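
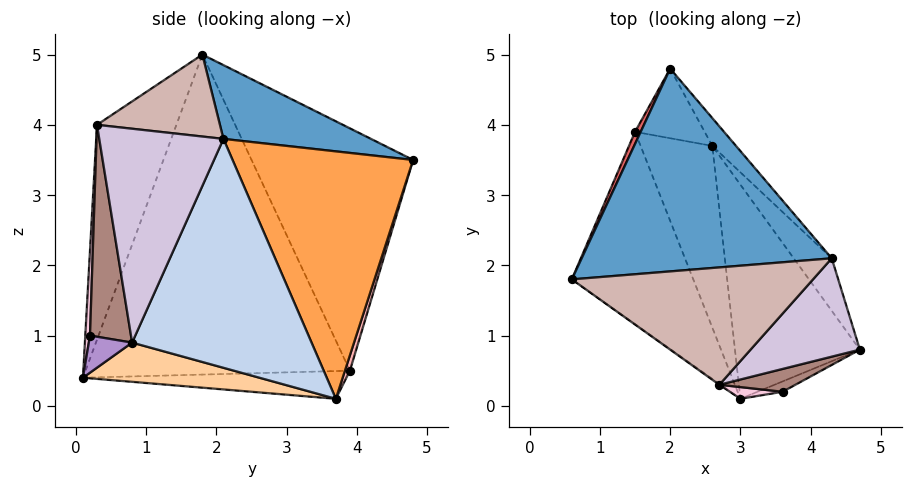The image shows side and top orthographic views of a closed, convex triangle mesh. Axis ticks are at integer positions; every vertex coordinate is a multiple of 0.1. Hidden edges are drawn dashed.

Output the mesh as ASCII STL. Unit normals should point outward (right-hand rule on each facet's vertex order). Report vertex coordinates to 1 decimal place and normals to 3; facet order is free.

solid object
 facet normal 0.267 0.328 0.906
  outer loop
   vertex 4.3 2.1 3.8
   vertex 2.0 4.8 3.5
   vertex 0.6 1.8 5.0
  endloop
 endfacet
 facet normal 0.820 0.556 -0.136
  outer loop
   vertex 4.3 2.1 3.8
   vertex 4.7 0.8 0.9
   vertex 2.6 3.7 0.1
  endloop
 endfacet
 facet normal 0.763 0.642 -0.073
  outer loop
   vertex 4.3 2.1 3.8
   vertex 2.6 3.7 0.1
   vertex 2.0 4.8 3.5
  endloop
 endfacet
 facet normal 0.299 -0.046 -0.953
  outer loop
   vertex 3.0 0.1 0.4
   vertex 2.6 3.7 0.1
   vertex 4.7 0.8 0.9
  endloop
 endfacet
 facet normal -0.880 -0.338 -0.334
  outer loop
   vertex 1.5 3.9 0.5
   vertex 3.0 0.1 0.4
   vertex 0.6 1.8 5.0
  endloop
 endfacet
 facet normal -0.358 -0.117 -0.926
  outer loop
   vertex 1.5 3.9 0.5
   vertex 2.6 3.7 0.1
   vertex 3.0 0.1 0.4
  endloop
 endfacet
 facet normal -0.902 0.431 0.021
  outer loop
   vertex 1.5 3.9 0.5
   vertex 0.6 1.8 5.0
   vertex 2.0 4.8 3.5
  endloop
 endfacet
 facet normal 0.065 0.953 -0.297
  outer loop
   vertex 1.5 3.9 0.5
   vertex 2.0 4.8 3.5
   vertex 2.6 3.7 0.1
  endloop
 endfacet
 facet normal 0.437 -0.850 -0.295
  outer loop
   vertex 3.6 0.2 1.0
   vertex 3.0 0.1 0.4
   vertex 4.7 0.8 0.9
  endloop
 endfacet
 facet normal 0.715 -0.595 0.366
  outer loop
   vertex 2.7 0.3 4.0
   vertex 4.7 0.8 0.9
   vertex 4.3 2.1 3.8
  endloop
 endfacet
 facet normal 0.484 -0.858 0.174
  outer loop
   vertex 2.7 0.3 4.0
   vertex 3.6 0.2 1.0
   vertex 4.7 0.8 0.9
  endloop
 endfacet
 facet normal 0.317 -0.178 0.932
  outer loop
   vertex 2.7 0.3 4.0
   vertex 4.3 2.1 3.8
   vertex 0.6 1.8 5.0
  endloop
 endfacet
 facet normal -0.582 -0.813 -0.003
  outer loop
   vertex 2.7 0.3 4.0
   vertex 0.6 1.8 5.0
   vertex 3.0 0.1 0.4
  endloop
 endfacet
 facet normal 0.102 -0.993 0.064
  outer loop
   vertex 2.7 0.3 4.0
   vertex 3.0 0.1 0.4
   vertex 3.6 0.2 1.0
  endloop
 endfacet
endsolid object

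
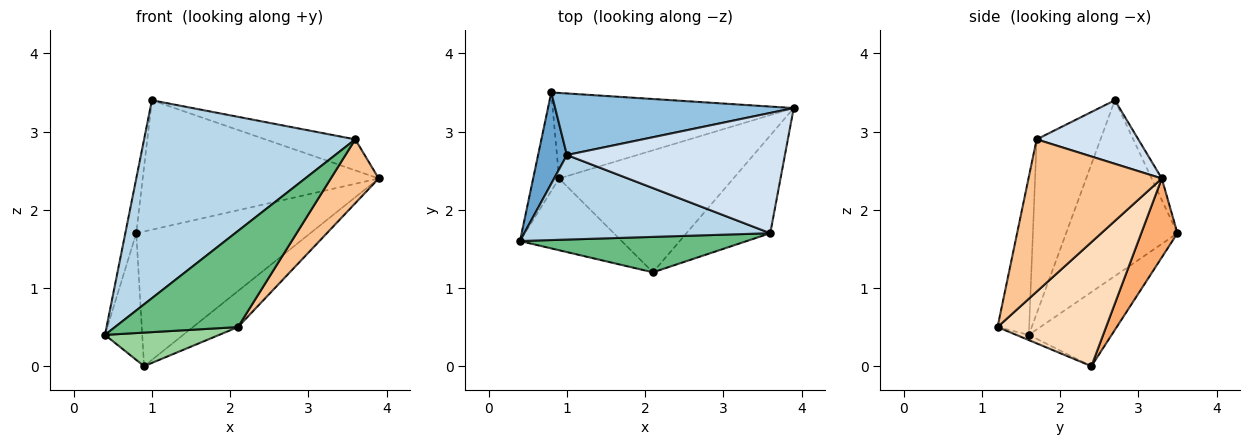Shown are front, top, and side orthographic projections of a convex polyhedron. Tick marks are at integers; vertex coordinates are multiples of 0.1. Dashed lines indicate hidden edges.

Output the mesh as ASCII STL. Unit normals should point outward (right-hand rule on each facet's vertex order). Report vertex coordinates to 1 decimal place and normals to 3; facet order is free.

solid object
 facet normal -0.982 0.097 0.161
  outer loop
   vertex 1.0 2.7 3.4
   vertex 0.8 3.5 1.7
   vertex 0.4 1.6 0.4
  endloop
 endfacet
 facet normal -0.039 0.902 0.429
  outer loop
   vertex 1.0 2.7 3.4
   vertex 3.9 3.3 2.4
   vertex 0.8 3.5 1.7
  endloop
 endfacet
 facet normal -0.268 -0.886 0.378
  outer loop
   vertex 3.6 1.7 2.9
   vertex 1.0 2.7 3.4
   vertex 0.4 1.6 0.4
  endloop
 endfacet
 facet normal 0.272 0.240 0.932
  outer loop
   vertex 3.6 1.7 2.9
   vertex 3.9 3.3 2.4
   vertex 1.0 2.7 3.4
  endloop
 endfacet
 facet normal -0.869 0.391 -0.304
  outer loop
   vertex 0.9 2.4 0.0
   vertex 0.4 1.6 0.4
   vertex 0.8 3.5 1.7
  endloop
 endfacet
 facet normal 0.173 0.832 -0.528
  outer loop
   vertex 0.9 2.4 0.0
   vertex 0.8 3.5 1.7
   vertex 3.9 3.3 2.4
  endloop
 endfacet
 facet normal 0.836 -0.300 -0.460
  outer loop
   vertex 2.1 1.2 0.5
   vertex 3.9 3.3 2.4
   vertex 3.6 1.7 2.9
  endloop
 endfacet
 facet normal 0.564 0.234 -0.792
  outer loop
   vertex 2.1 1.2 0.5
   vertex 0.9 2.4 0.0
   vertex 3.9 3.3 2.4
  endloop
 endfacet
 facet normal -0.234 -0.912 0.337
  outer loop
   vertex 2.1 1.2 0.5
   vertex 3.6 1.7 2.9
   vertex 0.4 1.6 0.4
  endloop
 endfacet
 facet normal -0.046 -0.423 -0.905
  outer loop
   vertex 2.1 1.2 0.5
   vertex 0.4 1.6 0.4
   vertex 0.9 2.4 0.0
  endloop
 endfacet
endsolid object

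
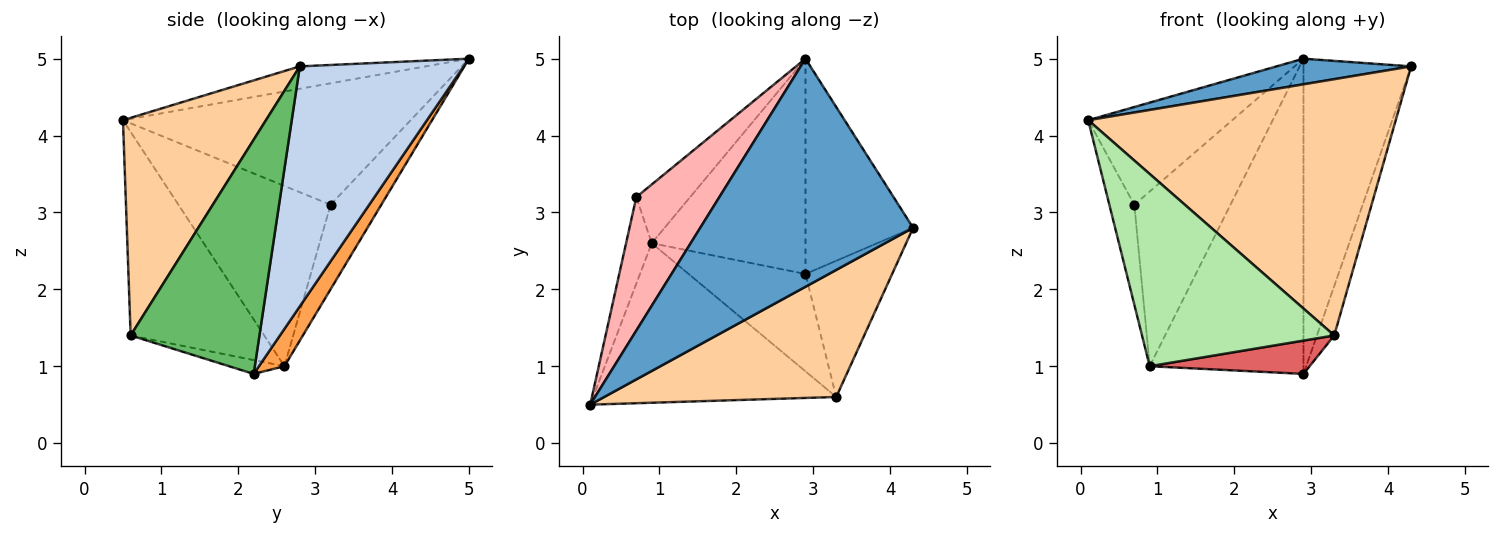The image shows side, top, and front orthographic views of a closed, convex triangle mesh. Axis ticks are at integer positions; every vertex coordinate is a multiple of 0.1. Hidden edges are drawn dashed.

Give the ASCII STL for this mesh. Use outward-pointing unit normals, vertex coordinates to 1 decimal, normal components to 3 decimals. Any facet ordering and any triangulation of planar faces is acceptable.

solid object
 facet normal -0.104 -0.111 0.988
  outer loop
   vertex 2.9 5.0 5.0
   vertex 0.1 0.5 4.2
   vertex 4.3 2.8 4.9
  endloop
 endfacet
 facet normal 0.783 0.514 -0.351
  outer loop
   vertex 2.9 2.2 0.9
   vertex 2.9 5.0 5.0
   vertex 4.3 2.8 4.9
  endloop
 endfacet
 facet normal 0.136 0.818 -0.559
  outer loop
   vertex 0.9 2.6 1.0
   vertex 2.9 5.0 5.0
   vertex 2.9 2.2 0.9
  endloop
 endfacet
 facet normal 0.385 -0.827 0.410
  outer loop
   vertex 3.3 0.6 1.4
   vertex 4.3 2.8 4.9
   vertex 0.1 0.5 4.2
  endloop
 endfacet
 facet normal 0.930 0.125 -0.344
  outer loop
   vertex 3.3 0.6 1.4
   vertex 2.9 2.2 0.9
   vertex 4.3 2.8 4.9
  endloop
 endfacet
 facet normal -0.472 -0.679 -0.563
  outer loop
   vertex 3.3 0.6 1.4
   vertex 0.1 0.5 4.2
   vertex 0.9 2.6 1.0
  endloop
 endfacet
 facet normal -0.111 -0.322 -0.940
  outer loop
   vertex 3.3 0.6 1.4
   vertex 0.9 2.6 1.0
   vertex 2.9 2.2 0.9
  endloop
 endfacet
 facet normal -0.763 0.382 0.522
  outer loop
   vertex 0.7 3.2 3.1
   vertex 0.1 0.5 4.2
   vertex 2.9 5.0 5.0
  endloop
 endfacet
 facet normal -0.977 0.161 -0.139
  outer loop
   vertex 0.7 3.2 3.1
   vertex 0.9 2.6 1.0
   vertex 0.1 0.5 4.2
  endloop
 endfacet
 facet normal -0.448 0.848 -0.285
  outer loop
   vertex 0.7 3.2 3.1
   vertex 2.9 5.0 5.0
   vertex 0.9 2.6 1.0
  endloop
 endfacet
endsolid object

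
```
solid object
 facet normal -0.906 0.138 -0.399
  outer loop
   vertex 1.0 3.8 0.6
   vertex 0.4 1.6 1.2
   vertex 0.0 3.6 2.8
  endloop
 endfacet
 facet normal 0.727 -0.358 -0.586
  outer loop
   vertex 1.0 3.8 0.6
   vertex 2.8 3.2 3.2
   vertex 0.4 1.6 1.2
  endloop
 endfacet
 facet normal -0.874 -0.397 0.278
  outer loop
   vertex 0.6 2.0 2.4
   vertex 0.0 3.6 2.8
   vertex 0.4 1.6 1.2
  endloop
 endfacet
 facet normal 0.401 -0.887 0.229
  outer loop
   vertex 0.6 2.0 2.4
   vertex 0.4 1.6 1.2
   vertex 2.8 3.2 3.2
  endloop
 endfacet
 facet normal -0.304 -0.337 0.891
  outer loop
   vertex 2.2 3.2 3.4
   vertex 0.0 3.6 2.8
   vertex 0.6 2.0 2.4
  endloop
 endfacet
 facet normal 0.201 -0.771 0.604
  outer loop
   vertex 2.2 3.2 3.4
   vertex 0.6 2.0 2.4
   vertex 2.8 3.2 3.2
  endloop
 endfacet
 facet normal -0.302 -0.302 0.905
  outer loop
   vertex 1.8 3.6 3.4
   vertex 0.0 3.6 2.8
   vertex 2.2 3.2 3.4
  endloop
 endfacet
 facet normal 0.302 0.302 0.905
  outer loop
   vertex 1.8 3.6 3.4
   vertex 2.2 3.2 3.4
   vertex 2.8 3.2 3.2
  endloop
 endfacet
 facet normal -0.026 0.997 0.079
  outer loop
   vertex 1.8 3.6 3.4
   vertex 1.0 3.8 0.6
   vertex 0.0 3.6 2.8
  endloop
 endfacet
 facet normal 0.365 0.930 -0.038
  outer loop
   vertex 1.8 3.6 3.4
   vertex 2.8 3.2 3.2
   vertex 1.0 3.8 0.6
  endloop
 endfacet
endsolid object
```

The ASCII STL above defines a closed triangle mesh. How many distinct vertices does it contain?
7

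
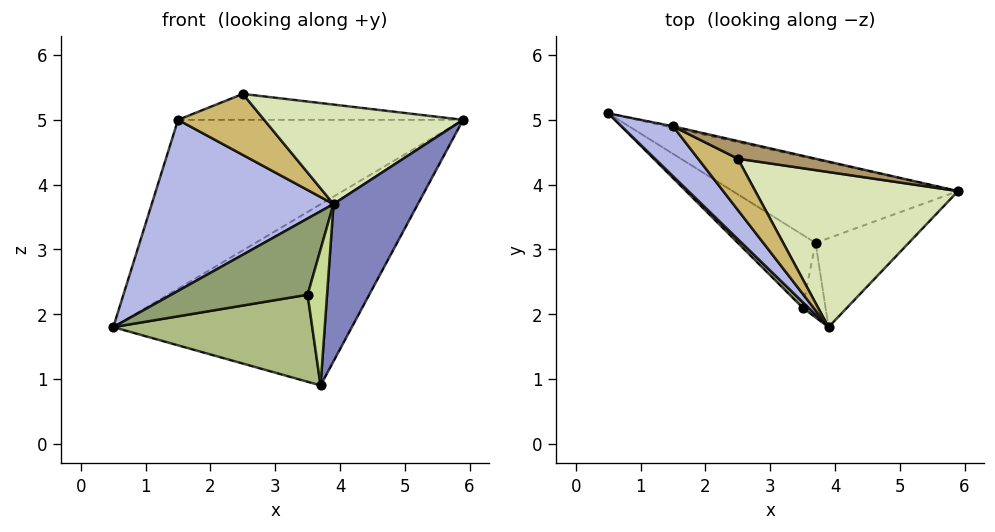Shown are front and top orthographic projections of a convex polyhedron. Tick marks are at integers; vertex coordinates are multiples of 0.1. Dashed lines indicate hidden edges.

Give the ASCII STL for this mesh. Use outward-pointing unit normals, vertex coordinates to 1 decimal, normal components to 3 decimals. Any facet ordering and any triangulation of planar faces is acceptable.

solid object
 facet normal 0.410 0.828 -0.382
  outer loop
   vertex 3.7 3.1 0.9
   vertex 0.5 5.1 1.8
   vertex 5.9 3.9 5.0
  endloop
 endfacet
 facet normal 0.777 -0.548 -0.310
  outer loop
   vertex 3.7 3.1 0.9
   vertex 5.9 3.9 5.0
   vertex 3.9 1.8 3.7
  endloop
 endfacet
 facet normal 0.222 0.975 -0.008
  outer loop
   vertex 1.5 4.9 5.0
   vertex 5.9 3.9 5.0
   vertex 0.5 5.1 1.8
  endloop
 endfacet
 facet normal -0.736 -0.650 0.190
  outer loop
   vertex 1.5 4.9 5.0
   vertex 0.5 5.1 1.8
   vertex 3.9 1.8 3.7
  endloop
 endfacet
 facet normal -0.710 -0.702 0.053
  outer loop
   vertex 3.5 2.1 2.3
   vertex 3.9 1.8 3.7
   vertex 0.5 5.1 1.8
  endloop
 endfacet
 facet normal -0.551 -0.640 -0.536
  outer loop
   vertex 3.5 2.1 2.3
   vertex 0.5 5.1 1.8
   vertex 3.7 3.1 0.9
  endloop
 endfacet
 facet normal 0.715 -0.613 -0.336
  outer loop
   vertex 3.5 2.1 2.3
   vertex 3.7 3.1 0.9
   vertex 3.9 1.8 3.7
  endloop
 endfacet
 facet normal 0.020 -0.540 0.842
  outer loop
   vertex 2.5 4.4 5.4
   vertex 3.9 1.8 3.7
   vertex 5.9 3.9 5.0
  endloop
 endfacet
 facet normal 0.185 0.812 0.554
  outer loop
   vertex 2.5 4.4 5.4
   vertex 5.9 3.9 5.0
   vertex 1.5 4.9 5.0
  endloop
 endfacet
 facet normal -0.539 -0.645 0.542
  outer loop
   vertex 2.5 4.4 5.4
   vertex 1.5 4.9 5.0
   vertex 3.9 1.8 3.7
  endloop
 endfacet
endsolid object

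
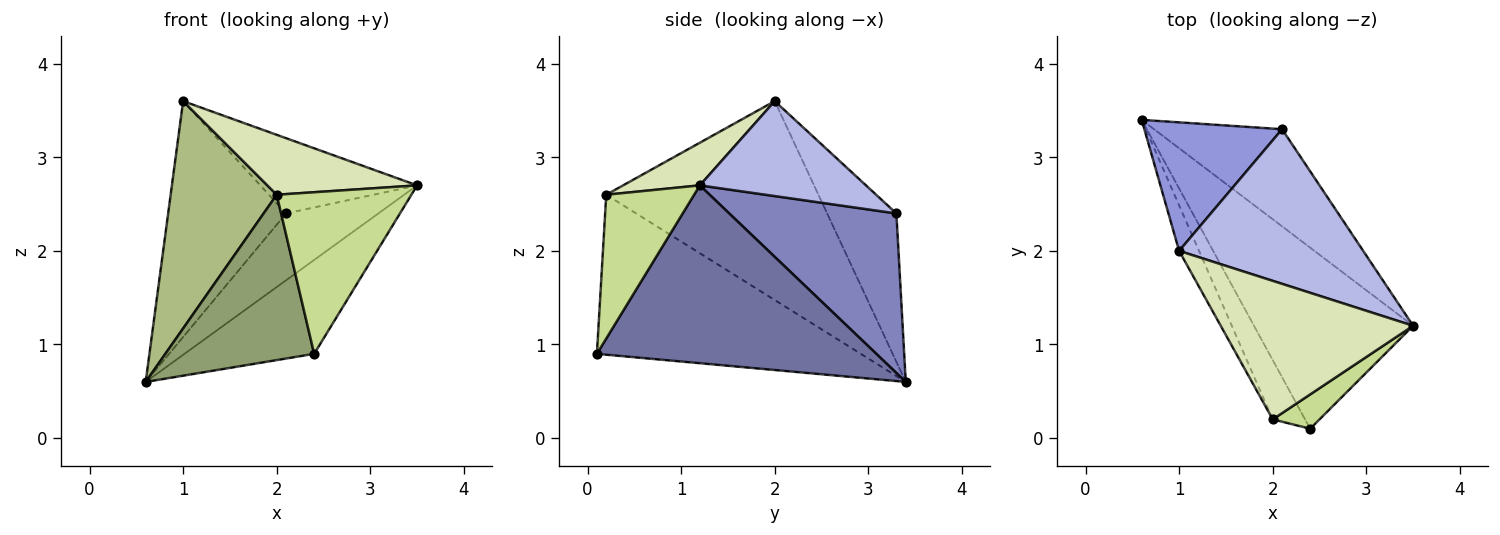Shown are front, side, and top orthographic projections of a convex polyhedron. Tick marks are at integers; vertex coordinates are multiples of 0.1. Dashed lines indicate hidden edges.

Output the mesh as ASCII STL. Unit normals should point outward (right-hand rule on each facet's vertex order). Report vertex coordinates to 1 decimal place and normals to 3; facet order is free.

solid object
 facet normal 0.704 0.327 -0.630
  outer loop
   vertex 2.4 0.1 0.9
   vertex 0.6 3.4 0.6
   vertex 3.5 1.2 2.7
  endloop
 endfacet
 facet normal 0.716 0.395 -0.575
  outer loop
   vertex 2.1 3.3 2.4
   vertex 3.5 1.2 2.7
   vertex 0.6 3.4 0.6
  endloop
 endfacet
 facet normal -0.458 0.780 0.425
  outer loop
   vertex 2.1 3.3 2.4
   vertex 0.6 3.4 0.6
   vertex 1.0 2.0 3.6
  endloop
 endfacet
 facet normal 0.421 0.397 0.816
  outer loop
   vertex 2.1 3.3 2.4
   vertex 1.0 2.0 3.6
   vertex 3.5 1.2 2.7
  endloop
 endfacet
 facet normal -0.858 -0.484 -0.173
  outer loop
   vertex 2.0 0.2 2.6
   vertex 0.6 3.4 0.6
   vertex 2.4 0.1 0.9
  endloop
 endfacet
 facet normal -0.891 -0.445 -0.089
  outer loop
   vertex 2.0 0.2 2.6
   vertex 1.0 2.0 3.6
   vertex 0.6 3.4 0.6
  endloop
 endfacet
 facet normal 0.538 -0.825 0.175
  outer loop
   vertex 2.0 0.2 2.6
   vertex 2.4 0.1 0.9
   vertex 3.5 1.2 2.7
  endloop
 endfacet
 facet normal 0.199 -0.389 0.899
  outer loop
   vertex 2.0 0.2 2.6
   vertex 3.5 1.2 2.7
   vertex 1.0 2.0 3.6
  endloop
 endfacet
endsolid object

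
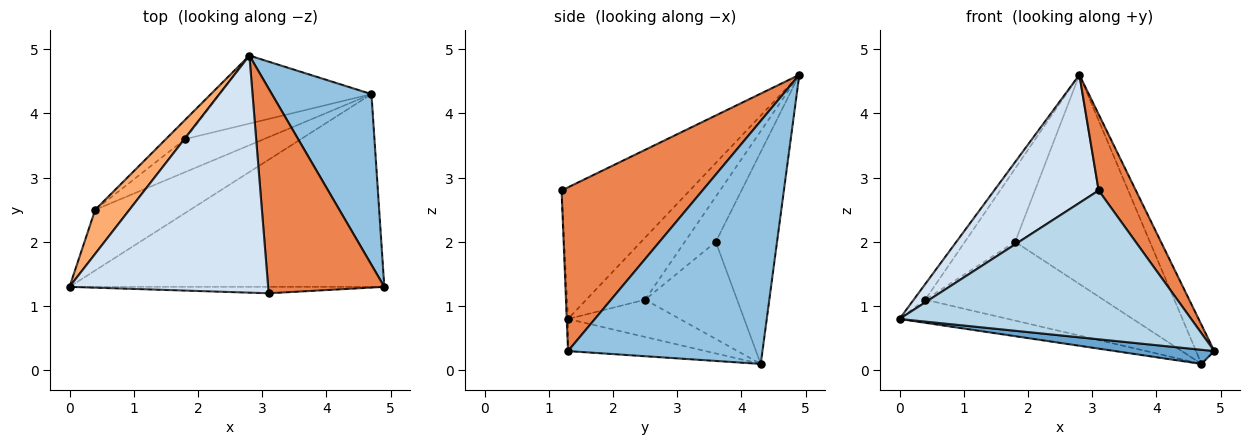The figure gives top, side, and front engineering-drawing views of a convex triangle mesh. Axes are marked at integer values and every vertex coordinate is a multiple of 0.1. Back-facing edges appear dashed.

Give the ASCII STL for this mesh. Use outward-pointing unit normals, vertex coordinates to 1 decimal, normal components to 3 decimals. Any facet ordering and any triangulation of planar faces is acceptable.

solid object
 facet normal -0.101 -0.073 -0.992
  outer loop
   vertex 4.7 4.3 0.1
   vertex 4.9 1.3 0.3
   vertex 0.0 1.3 0.8
  endloop
 endfacet
 facet normal 0.922 0.087 0.378
  outer loop
   vertex 4.7 4.3 0.1
   vertex 2.8 4.9 4.6
   vertex 4.9 1.3 0.3
  endloop
 endfacet
 facet normal -0.004 -0.999 -0.043
  outer loop
   vertex 3.1 1.2 2.8
   vertex 0.0 1.3 0.8
   vertex 4.9 1.3 0.3
  endloop
 endfacet
 facet normal -0.504 -0.411 0.760
  outer loop
   vertex 3.1 1.2 2.8
   vertex 2.8 4.9 4.6
   vertex 0.0 1.3 0.8
  endloop
 endfacet
 facet normal 0.797 -0.211 0.566
  outer loop
   vertex 3.1 1.2 2.8
   vertex 4.9 1.3 0.3
   vertex 2.8 4.9 4.6
  endloop
 endfacet
 facet normal -0.863 0.169 0.476
  outer loop
   vertex 0.4 2.5 1.1
   vertex 0.0 1.3 0.8
   vertex 2.8 4.9 4.6
  endloop
 endfacet
 facet normal -0.344 0.334 -0.878
  outer loop
   vertex 0.4 2.5 1.1
   vertex 4.7 4.3 0.1
   vertex 0.0 1.3 0.8
  endloop
 endfacet
 facet normal -0.397 0.873 -0.284
  outer loop
   vertex 1.8 3.6 2.0
   vertex 2.8 4.9 4.6
   vertex 4.7 4.3 0.1
  endloop
 endfacet
 facet normal -0.512 0.831 -0.218
  outer loop
   vertex 1.8 3.6 2.0
   vertex 0.4 2.5 1.1
   vertex 2.8 4.9 4.6
  endloop
 endfacet
 facet normal -0.430 0.833 -0.349
  outer loop
   vertex 1.8 3.6 2.0
   vertex 4.7 4.3 0.1
   vertex 0.4 2.5 1.1
  endloop
 endfacet
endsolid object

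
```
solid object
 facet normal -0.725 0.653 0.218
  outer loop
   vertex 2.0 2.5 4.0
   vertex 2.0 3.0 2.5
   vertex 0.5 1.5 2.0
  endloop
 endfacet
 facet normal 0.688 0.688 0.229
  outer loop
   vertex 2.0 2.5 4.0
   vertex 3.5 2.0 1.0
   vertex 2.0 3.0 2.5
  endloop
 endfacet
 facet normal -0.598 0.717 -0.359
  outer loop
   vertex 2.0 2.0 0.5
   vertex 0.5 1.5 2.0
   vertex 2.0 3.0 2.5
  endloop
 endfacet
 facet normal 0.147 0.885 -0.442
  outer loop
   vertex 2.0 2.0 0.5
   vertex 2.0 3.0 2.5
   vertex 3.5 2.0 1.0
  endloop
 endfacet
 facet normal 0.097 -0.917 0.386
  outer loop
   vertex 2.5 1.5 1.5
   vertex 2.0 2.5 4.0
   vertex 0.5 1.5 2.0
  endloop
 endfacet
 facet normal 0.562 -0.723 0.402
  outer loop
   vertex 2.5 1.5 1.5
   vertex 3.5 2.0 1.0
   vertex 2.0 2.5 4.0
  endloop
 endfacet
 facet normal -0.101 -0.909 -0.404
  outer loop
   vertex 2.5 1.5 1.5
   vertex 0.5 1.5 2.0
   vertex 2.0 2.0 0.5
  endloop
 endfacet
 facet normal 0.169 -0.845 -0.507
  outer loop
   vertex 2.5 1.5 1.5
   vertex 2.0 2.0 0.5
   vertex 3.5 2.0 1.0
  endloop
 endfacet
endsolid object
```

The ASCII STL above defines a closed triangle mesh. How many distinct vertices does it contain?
6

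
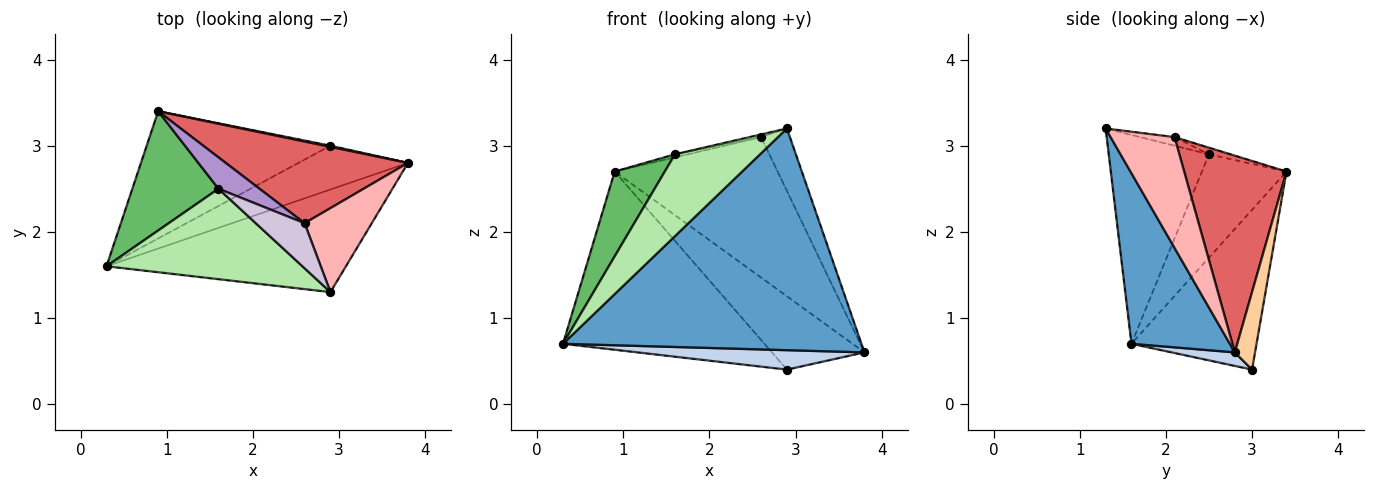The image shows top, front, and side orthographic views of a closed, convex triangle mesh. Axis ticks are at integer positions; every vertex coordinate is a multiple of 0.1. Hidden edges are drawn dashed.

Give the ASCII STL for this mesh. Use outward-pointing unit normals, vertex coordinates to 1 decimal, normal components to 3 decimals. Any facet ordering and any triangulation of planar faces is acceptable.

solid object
 facet normal 0.287 -0.869 -0.402
  outer loop
   vertex 2.9 1.3 3.2
   vertex 0.3 1.6 0.7
   vertex 3.8 2.8 0.6
  endloop
 endfacet
 facet normal 0.112 -0.403 -0.908
  outer loop
   vertex 2.9 3.0 0.4
   vertex 3.8 2.8 0.6
   vertex 0.3 1.6 0.7
  endloop
 endfacet
 facet normal -0.451 0.726 -0.519
  outer loop
   vertex 2.9 3.0 0.4
   vertex 0.3 1.6 0.7
   vertex 0.9 3.4 2.7
  endloop
 endfacet
 facet normal 0.214 0.977 0.016
  outer loop
   vertex 2.9 3.0 0.4
   vertex 0.9 3.4 2.7
   vertex 3.8 2.8 0.6
  endloop
 endfacet
 facet normal -0.699 -0.414 0.583
  outer loop
   vertex 1.6 2.5 2.9
   vertex 0.9 3.4 2.7
   vertex 0.3 1.6 0.7
  endloop
 endfacet
 facet normal -0.620 -0.526 0.582
  outer loop
   vertex 1.6 2.5 2.9
   vertex 0.3 1.6 0.7
   vertex 2.9 1.3 3.2
  endloop
 endfacet
 facet normal 0.477 0.760 0.442
  outer loop
   vertex 2.6 2.1 3.1
   vertex 3.8 2.8 0.6
   vertex 0.9 3.4 2.7
  endloop
 endfacet
 facet normal 0.798 0.360 0.484
  outer loop
   vertex 2.6 2.1 3.1
   vertex 2.9 1.3 3.2
   vertex 3.8 2.8 0.6
  endloop
 endfacet
 facet normal -0.159 0.095 0.983
  outer loop
   vertex 2.6 2.1 3.1
   vertex 0.9 3.4 2.7
   vertex 1.6 2.5 2.9
  endloop
 endfacet
 facet normal -0.173 0.058 0.983
  outer loop
   vertex 2.6 2.1 3.1
   vertex 1.6 2.5 2.9
   vertex 2.9 1.3 3.2
  endloop
 endfacet
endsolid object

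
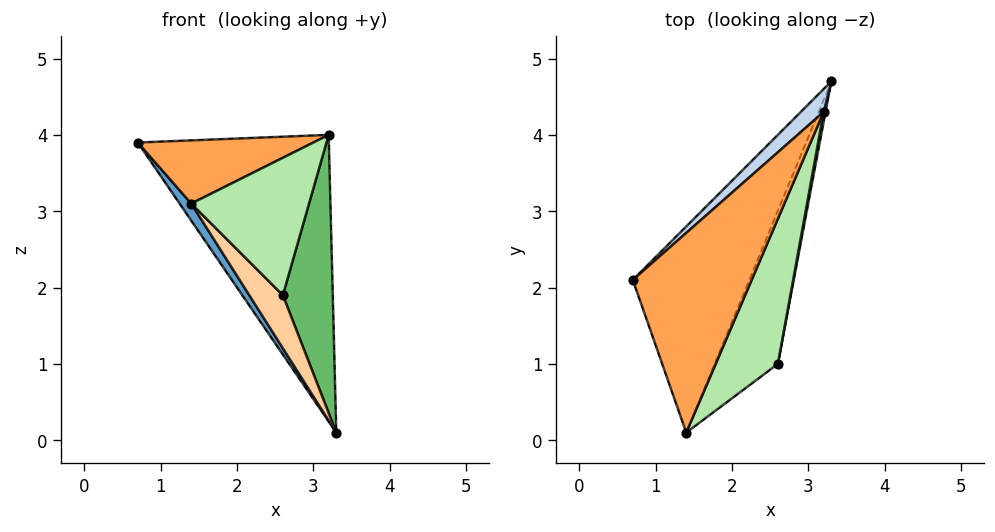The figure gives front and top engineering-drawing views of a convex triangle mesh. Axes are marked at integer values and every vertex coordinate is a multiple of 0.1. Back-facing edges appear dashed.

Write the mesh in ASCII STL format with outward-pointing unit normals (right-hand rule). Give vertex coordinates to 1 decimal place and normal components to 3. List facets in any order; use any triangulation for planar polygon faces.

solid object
 facet normal -0.809 -0.048 -0.586
  outer loop
   vertex 1.4 0.1 3.1
   vertex 0.7 2.1 3.9
   vertex 3.3 4.7 0.1
  endloop
 endfacet
 facet normal -0.661 0.748 0.060
  outer loop
   vertex 3.2 4.3 4.0
   vertex 3.3 4.7 0.1
   vertex 0.7 2.1 3.9
  endloop
 endfacet
 facet normal 0.222 -0.294 0.930
  outer loop
   vertex 3.2 4.3 4.0
   vertex 0.7 2.1 3.9
   vertex 1.4 0.1 3.1
  endloop
 endfacet
 facet normal -0.573 -0.268 -0.774
  outer loop
   vertex 2.6 1.0 1.9
   vertex 1.4 0.1 3.1
   vertex 3.3 4.7 0.1
  endloop
 endfacet
 facet normal 0.983 -0.183 0.006
  outer loop
   vertex 2.6 1.0 1.9
   vertex 3.3 4.7 0.1
   vertex 3.2 4.3 4.0
  endloop
 endfacet
 facet normal 0.779 -0.431 0.455
  outer loop
   vertex 2.6 1.0 1.9
   vertex 3.2 4.3 4.0
   vertex 1.4 0.1 3.1
  endloop
 endfacet
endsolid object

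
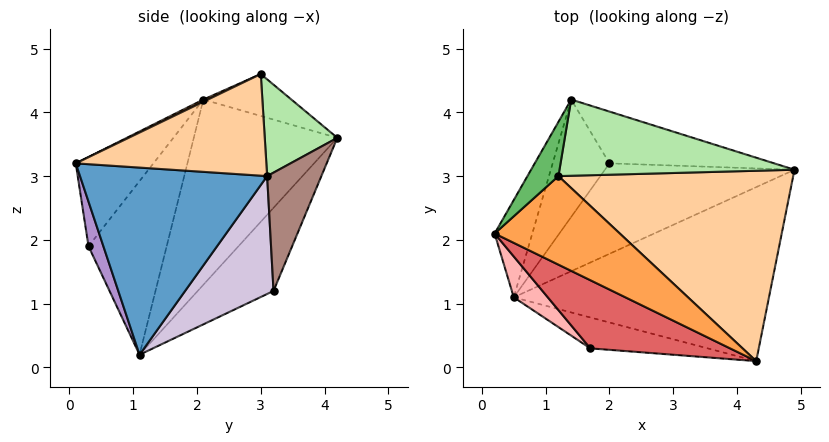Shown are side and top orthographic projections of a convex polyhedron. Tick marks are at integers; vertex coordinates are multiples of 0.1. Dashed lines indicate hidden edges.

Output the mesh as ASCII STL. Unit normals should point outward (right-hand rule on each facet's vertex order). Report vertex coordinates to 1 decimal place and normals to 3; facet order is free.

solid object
 facet normal 0.583 -0.170 -0.795
  outer loop
   vertex 0.5 1.1 0.2
   vertex 4.9 3.1 3.0
   vertex 4.3 0.1 3.2
  endloop
 endfacet
 facet normal -0.875 0.449 -0.178
  outer loop
   vertex 1.4 4.2 3.6
   vertex 0.5 1.1 0.2
   vertex 0.2 2.1 4.2
  endloop
 endfacet
 facet normal 0.016 -0.421 0.907
  outer loop
   vertex 1.2 3.0 4.6
   vertex 0.2 2.1 4.2
   vertex 4.3 0.1 3.2
  endloop
 endfacet
 facet normal 0.397 -0.018 0.918
  outer loop
   vertex 1.2 3.0 4.6
   vertex 4.3 0.1 3.2
   vertex 4.9 3.1 3.0
  endloop
 endfacet
 facet normal -0.681 0.533 0.503
  outer loop
   vertex 1.2 3.0 4.6
   vertex 1.4 4.2 3.6
   vertex 0.2 2.1 4.2
  endloop
 endfacet
 facet normal 0.311 0.577 0.755
  outer loop
   vertex 1.2 3.0 4.6
   vertex 4.9 3.1 3.0
   vertex 1.4 4.2 3.6
  endloop
 endfacet
 facet normal -0.295 -0.836 0.462
  outer loop
   vertex 1.7 0.3 1.9
   vertex 4.3 0.1 3.2
   vertex 0.2 2.1 4.2
  endloop
 endfacet
 facet normal -0.672 -0.729 0.132
  outer loop
   vertex 1.7 0.3 1.9
   vertex 0.2 2.1 4.2
   vertex 0.5 1.1 0.2
  endloop
 endfacet
 facet normal 0.202 -0.824 -0.530
  outer loop
   vertex 1.7 0.3 1.9
   vertex 0.5 1.1 0.2
   vertex 4.3 0.1 3.2
  endloop
 endfacet
 facet normal 0.528 0.027 -0.849
  outer loop
   vertex 2.0 3.2 1.2
   vertex 4.9 3.1 3.0
   vertex 0.5 1.1 0.2
  endloop
 endfacet
 facet normal 0.233 0.917 -0.324
  outer loop
   vertex 2.0 3.2 1.2
   vertex 1.4 4.2 3.6
   vertex 4.9 3.1 3.0
  endloop
 endfacet
 facet normal -0.627 0.651 -0.428
  outer loop
   vertex 2.0 3.2 1.2
   vertex 0.5 1.1 0.2
   vertex 1.4 4.2 3.6
  endloop
 endfacet
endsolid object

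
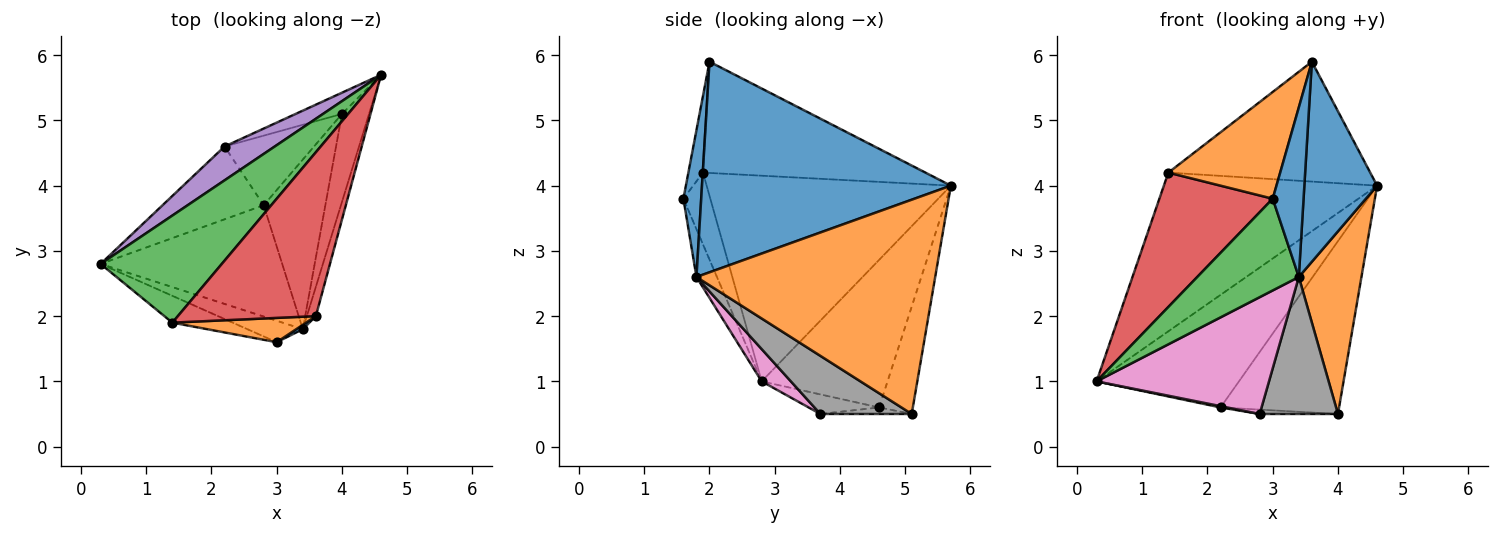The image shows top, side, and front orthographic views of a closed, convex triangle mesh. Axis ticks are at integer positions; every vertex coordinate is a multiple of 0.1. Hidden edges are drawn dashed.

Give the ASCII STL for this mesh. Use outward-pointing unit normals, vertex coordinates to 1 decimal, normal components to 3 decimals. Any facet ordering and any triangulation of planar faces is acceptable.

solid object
 facet normal 0.959 -0.280 -0.041
  outer loop
   vertex 3.4 1.8 2.6
   vertex 4.6 5.7 4.0
   vertex 3.6 2.0 5.9
  endloop
 endfacet
 facet normal 0.960 -0.252 -0.121
  outer loop
   vertex 3.4 1.8 2.6
   vertex 4.0 5.1 0.5
   vertex 4.6 5.7 4.0
  endloop
 endfacet
 facet normal -0.688 0.601 0.406
  outer loop
   vertex 1.4 1.9 4.2
   vertex 4.6 5.7 4.0
   vertex 0.3 2.8 1.0
  endloop
 endfacet
 facet normal -0.545 0.495 0.677
  outer loop
   vertex 1.4 1.9 4.2
   vertex 3.6 2.0 5.9
   vertex 4.6 5.7 4.0
  endloop
 endfacet
 facet normal -0.646 0.731 0.220
  outer loop
   vertex 2.2 4.6 0.6
   vertex 0.3 2.8 1.0
   vertex 4.6 5.7 4.0
  endloop
 endfacet
 facet normal -0.272 0.955 -0.117
  outer loop
   vertex 2.2 4.6 0.6
   vertex 4.6 5.7 4.0
   vertex 4.0 5.1 0.5
  endloop
 endfacet
 facet normal 0.122 -0.718 -0.685
  outer loop
   vertex 2.8 3.7 0.5
   vertex 3.4 1.8 2.6
   vertex 0.3 2.8 1.0
  endloop
 endfacet
 facet normal 0.591 -0.507 -0.627
  outer loop
   vertex 2.8 3.7 0.5
   vertex 4.0 5.1 0.5
   vertex 3.4 1.8 2.6
  endloop
 endfacet
 facet normal -0.190 -0.018 -0.982
  outer loop
   vertex 2.8 3.7 0.5
   vertex 0.3 2.8 1.0
   vertex 2.2 4.6 0.6
  endloop
 endfacet
 facet normal -0.073 0.062 -0.995
  outer loop
   vertex 2.8 3.7 0.5
   vertex 2.2 4.6 0.6
   vertex 4.0 5.1 0.5
  endloop
 endfacet
 facet normal 0.500 -0.866 0.022
  outer loop
   vertex 3.0 1.6 3.8
   vertex 3.4 1.8 2.6
   vertex 3.6 2.0 5.9
  endloop
 endfacet
 facet normal -0.126 -0.967 0.220
  outer loop
   vertex 3.0 1.6 3.8
   vertex 3.6 2.0 5.9
   vertex 1.4 1.9 4.2
  endloop
 endfacet
 facet normal -0.193 -0.955 -0.224
  outer loop
   vertex 3.0 1.6 3.8
   vertex 0.3 2.8 1.0
   vertex 3.4 1.8 2.6
  endloop
 endfacet
 facet normal -0.227 -0.955 -0.191
  outer loop
   vertex 3.0 1.6 3.8
   vertex 1.4 1.9 4.2
   vertex 0.3 2.8 1.0
  endloop
 endfacet
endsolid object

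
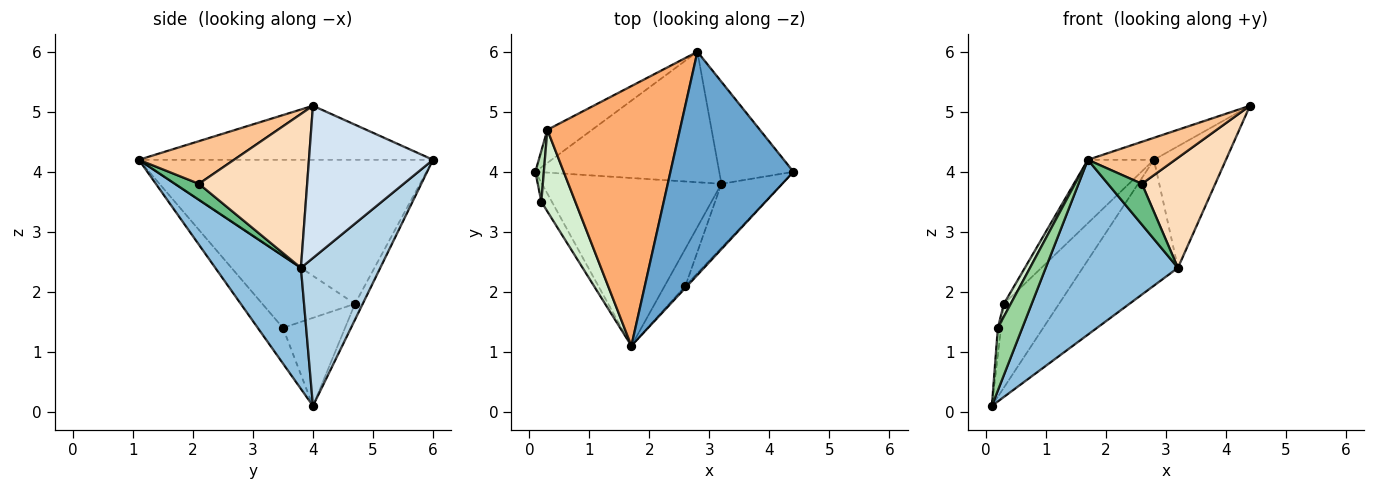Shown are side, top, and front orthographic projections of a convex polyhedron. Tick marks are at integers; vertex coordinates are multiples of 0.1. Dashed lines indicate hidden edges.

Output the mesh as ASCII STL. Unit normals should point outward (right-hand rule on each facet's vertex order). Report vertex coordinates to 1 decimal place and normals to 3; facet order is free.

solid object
 facet normal -0.401 0.090 0.912
  outer loop
   vertex 2.8 6.0 4.2
   vertex 1.7 1.1 4.2
   vertex 4.4 4.0 5.1
  endloop
 endfacet
 facet normal 0.423 -0.654 -0.627
  outer loop
   vertex 3.2 3.8 2.4
   vertex 1.7 1.1 4.2
   vertex 0.1 4.0 0.1
  endloop
 endfacet
 facet normal 0.501 0.601 -0.623
  outer loop
   vertex 3.2 3.8 2.4
   vertex 0.1 4.0 0.1
   vertex 2.8 6.0 4.2
  endloop
 endfacet
 facet normal 0.797 0.463 -0.388
  outer loop
   vertex 3.2 3.8 2.4
   vertex 2.8 6.0 4.2
   vertex 4.4 4.0 5.1
  endloop
 endfacet
 facet normal -0.130 0.922 -0.364
  outer loop
   vertex 0.3 4.7 1.8
   vertex 2.8 6.0 4.2
   vertex 0.1 4.0 0.1
  endloop
 endfacet
 facet normal -0.726 0.163 0.668
  outer loop
   vertex 0.3 4.7 1.8
   vertex 1.7 1.1 4.2
   vertex 2.8 6.0 4.2
  endloop
 endfacet
 facet normal 0.736 -0.676 -0.032
  outer loop
   vertex 2.6 2.1 3.8
   vertex 4.4 4.0 5.1
   vertex 1.7 1.1 4.2
  endloop
 endfacet
 facet normal 0.787 -0.533 -0.310
  outer loop
   vertex 2.6 2.1 3.8
   vertex 3.2 3.8 2.4
   vertex 4.4 4.0 5.1
  endloop
 endfacet
 facet normal 0.462 -0.655 -0.597
  outer loop
   vertex 2.6 2.1 3.8
   vertex 1.7 1.1 4.2
   vertex 3.2 3.8 2.4
  endloop
 endfacet
 facet normal -0.702 -0.681 -0.208
  outer loop
   vertex 0.2 3.5 1.4
   vertex 0.1 4.0 0.1
   vertex 1.7 1.1 4.2
  endloop
 endfacet
 facet normal -0.994 0.051 0.096
  outer loop
   vertex 0.2 3.5 1.4
   vertex 0.3 4.7 1.8
   vertex 0.1 4.0 0.1
  endloop
 endfacet
 facet normal -0.902 -0.067 0.426
  outer loop
   vertex 0.2 3.5 1.4
   vertex 1.7 1.1 4.2
   vertex 0.3 4.7 1.8
  endloop
 endfacet
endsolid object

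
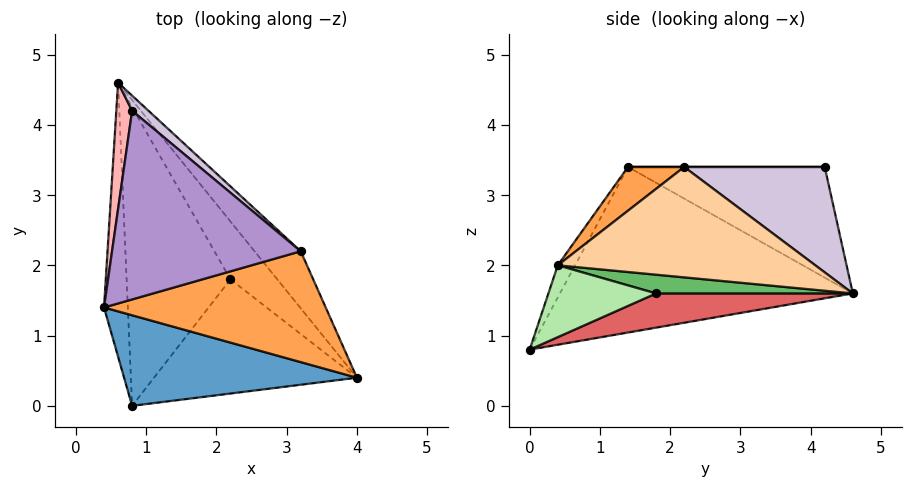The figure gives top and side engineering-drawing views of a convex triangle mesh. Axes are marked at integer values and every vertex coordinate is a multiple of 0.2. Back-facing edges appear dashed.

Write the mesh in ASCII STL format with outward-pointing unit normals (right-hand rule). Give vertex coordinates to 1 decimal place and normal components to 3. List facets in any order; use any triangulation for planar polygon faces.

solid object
 facet normal -0.064 -0.883 0.465
  outer loop
   vertex 0.8 0.0 0.8
   vertex 4.0 0.4 2.0
   vertex 0.4 1.4 3.4
  endloop
 endfacet
 facet normal -0.990 -0.018 -0.142
  outer loop
   vertex 0.8 0.0 0.8
   vertex 0.4 1.4 3.4
   vertex 0.6 4.6 1.6
  endloop
 endfacet
 facet normal 0.160 -0.561 0.812
  outer loop
   vertex 3.2 2.2 3.4
   vertex 0.4 1.4 3.4
   vertex 4.0 0.4 2.0
  endloop
 endfacet
 facet normal 0.752 0.579 -0.315
  outer loop
   vertex 3.2 2.2 3.4
   vertex 4.0 0.4 2.0
   vertex 0.6 4.6 1.6
  endloop
 endfacet
 facet normal 0.363 0.208 -0.908
  outer loop
   vertex 2.2 1.8 1.6
   vertex 0.6 4.6 1.6
   vertex 4.0 0.4 2.0
  endloop
 endfacet
 facet normal 0.329 0.158 -0.931
  outer loop
   vertex 2.2 1.8 1.6
   vertex 4.0 0.4 2.0
   vertex 0.8 0.0 0.8
  endloop
 endfacet
 facet normal 0.308 0.176 -0.935
  outer loop
   vertex 2.2 1.8 1.6
   vertex 0.8 0.0 0.8
   vertex 0.6 4.6 1.6
  endloop
 endfacet
 facet normal -0.980 0.140 0.140
  outer loop
   vertex 0.8 4.2 3.4
   vertex 0.6 4.6 1.6
   vertex 0.4 1.4 3.4
  endloop
 endfacet
 facet normal 0.000 0.000 1.000
  outer loop
   vertex 0.8 4.2 3.4
   vertex 0.4 1.4 3.4
   vertex 3.2 2.2 3.4
  endloop
 endfacet
 facet normal 0.637 0.764 0.099
  outer loop
   vertex 0.8 4.2 3.4
   vertex 3.2 2.2 3.4
   vertex 0.6 4.6 1.6
  endloop
 endfacet
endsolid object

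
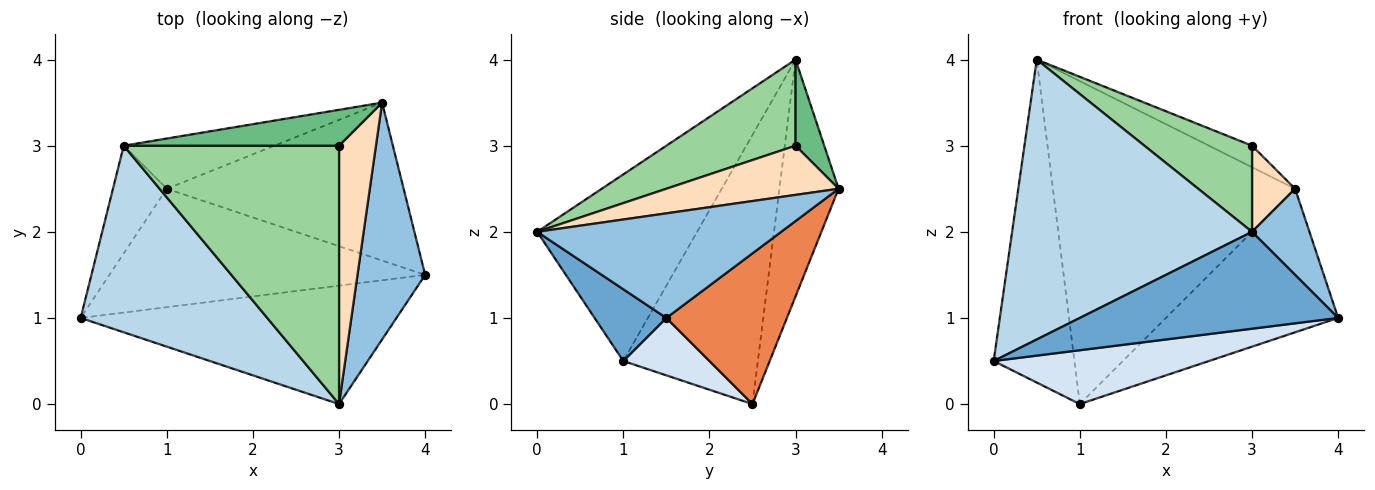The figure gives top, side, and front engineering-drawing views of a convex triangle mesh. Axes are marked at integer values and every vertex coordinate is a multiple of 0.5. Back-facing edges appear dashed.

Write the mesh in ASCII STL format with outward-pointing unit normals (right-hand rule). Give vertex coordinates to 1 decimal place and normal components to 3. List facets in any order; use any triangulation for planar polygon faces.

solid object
 facet normal 0.173 -0.624 -0.762
  outer loop
   vertex 3.0 0.0 2.0
   vertex 0.0 1.0 0.5
   vertex 4.0 1.5 1.0
  endloop
 endfacet
 facet normal 0.824 -0.194 0.533
  outer loop
   vertex 3.0 0.0 2.0
   vertex 4.0 1.5 1.0
   vertex 3.5 3.5 2.5
  endloop
 endfacet
 facet normal -0.485 -0.728 0.485
  outer loop
   vertex 0.5 3.0 4.0
   vertex 0.0 1.0 0.5
   vertex 3.0 0.0 2.0
  endloop
 endfacet
 facet normal 0.163 -0.408 -0.898
  outer loop
   vertex 1.0 2.5 0.0
   vertex 4.0 1.5 1.0
   vertex 0.0 1.0 0.5
  endloop
 endfacet
 facet normal 0.426 0.609 -0.669
  outer loop
   vertex 1.0 2.5 0.0
   vertex 3.5 3.5 2.5
   vertex 4.0 1.5 1.0
  endloop
 endfacet
 facet normal -0.845 0.507 -0.169
  outer loop
   vertex 1.0 2.5 0.0
   vertex 0.0 1.0 0.5
   vertex 0.5 3.0 4.0
  endloop
 endfacet
 facet normal -0.235 0.960 -0.149
  outer loop
   vertex 1.0 2.5 0.0
   vertex 0.5 3.0 4.0
   vertex 3.5 3.5 2.5
  endloop
 endfacet
 facet normal 0.784 -0.196 0.588
  outer loop
   vertex 3.0 3.0 3.0
   vertex 3.0 0.0 2.0
   vertex 3.5 3.5 2.5
  endloop
 endfacet
 facet normal 0.324 0.487 0.811
  outer loop
   vertex 3.0 3.0 3.0
   vertex 3.5 3.5 2.5
   vertex 0.5 3.0 4.0
  endloop
 endfacet
 facet normal 0.355 -0.296 0.887
  outer loop
   vertex 3.0 3.0 3.0
   vertex 0.5 3.0 4.0
   vertex 3.0 0.0 2.0
  endloop
 endfacet
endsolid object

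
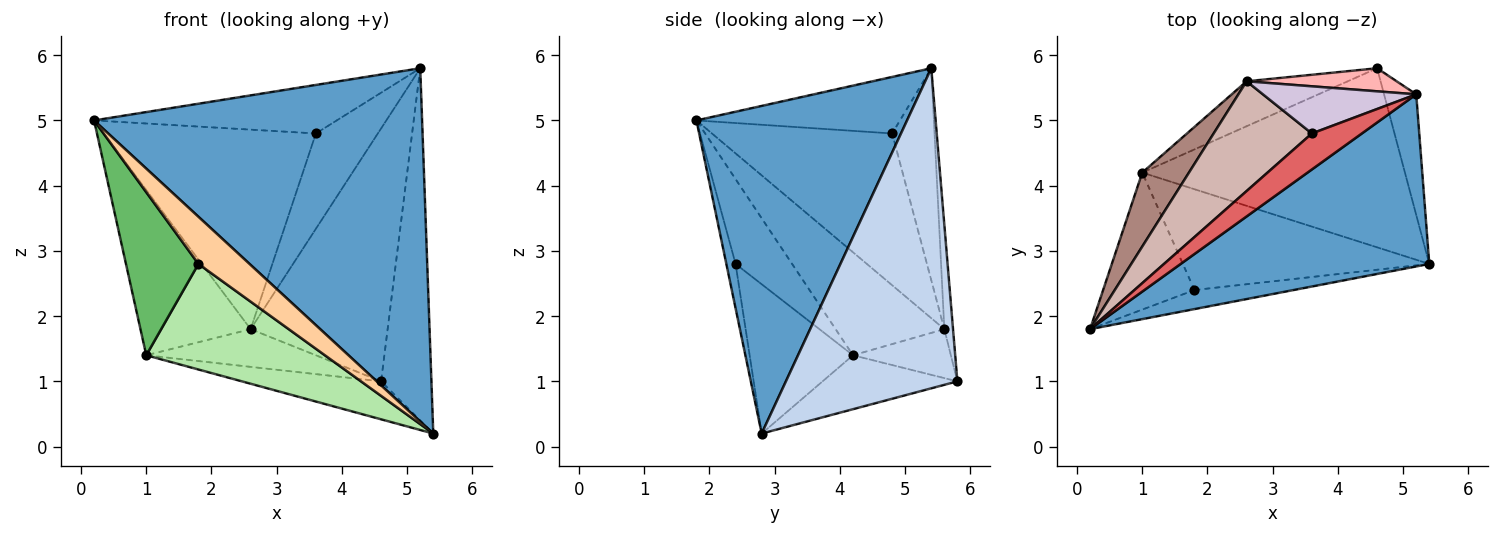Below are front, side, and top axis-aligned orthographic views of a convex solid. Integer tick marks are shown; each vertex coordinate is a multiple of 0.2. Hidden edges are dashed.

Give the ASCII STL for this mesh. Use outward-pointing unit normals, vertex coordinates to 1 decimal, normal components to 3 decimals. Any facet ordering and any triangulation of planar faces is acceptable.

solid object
 facet normal 0.500 -0.779 0.379
  outer loop
   vertex 5.2 5.4 5.8
   vertex 0.2 1.8 5.0
   vertex 5.4 2.8 0.2
  endloop
 endfacet
 facet normal 0.955 0.280 -0.096
  outer loop
   vertex 5.2 5.4 5.8
   vertex 5.4 2.8 0.2
   vertex 4.6 5.8 1.0
  endloop
 endfacet
 facet normal -0.197 0.203 -0.959
  outer loop
   vertex 1.0 4.2 1.4
   vertex 4.6 5.8 1.0
   vertex 5.4 2.8 0.2
  endloop
 endfacet
 facet normal -0.165 -0.914 -0.370
  outer loop
   vertex 1.8 2.4 2.8
   vertex 5.4 2.8 0.2
   vertex 0.2 1.8 5.0
  endloop
 endfacet
 facet normal -0.513 -0.657 -0.552
  outer loop
   vertex 1.8 2.4 2.8
   vertex 0.2 1.8 5.0
   vertex 1.0 4.2 1.4
  endloop
 endfacet
 facet normal -0.386 -0.667 -0.637
  outer loop
   vertex 1.8 2.4 2.8
   vertex 1.0 4.2 1.4
   vertex 5.4 2.8 0.2
  endloop
 endfacet
 facet normal -0.559 0.666 0.494
  outer loop
   vertex 3.6 4.8 4.8
   vertex 0.2 1.8 5.0
   vertex 5.2 5.4 5.8
  endloop
 endfacet
 facet normal -0.063 0.994 0.091
  outer loop
   vertex 2.6 5.6 1.8
   vertex 5.2 5.4 5.8
   vertex 4.6 5.8 1.0
  endloop
 endfacet
 facet normal -0.348 0.603 -0.718
  outer loop
   vertex 2.6 5.6 1.8
   vertex 4.6 5.8 1.0
   vertex 1.0 4.2 1.4
  endloop
 endfacet
 facet normal -0.523 0.764 0.378
  outer loop
   vertex 2.6 5.6 1.8
   vertex 3.6 4.8 4.8
   vertex 5.2 5.4 5.8
  endloop
 endfacet
 facet normal -0.669 0.678 0.303
  outer loop
   vertex 2.6 5.6 1.8
   vertex 1.0 4.2 1.4
   vertex 0.2 1.8 5.0
  endloop
 endfacet
 facet normal -0.597 0.703 0.387
  outer loop
   vertex 2.6 5.6 1.8
   vertex 0.2 1.8 5.0
   vertex 3.6 4.8 4.8
  endloop
 endfacet
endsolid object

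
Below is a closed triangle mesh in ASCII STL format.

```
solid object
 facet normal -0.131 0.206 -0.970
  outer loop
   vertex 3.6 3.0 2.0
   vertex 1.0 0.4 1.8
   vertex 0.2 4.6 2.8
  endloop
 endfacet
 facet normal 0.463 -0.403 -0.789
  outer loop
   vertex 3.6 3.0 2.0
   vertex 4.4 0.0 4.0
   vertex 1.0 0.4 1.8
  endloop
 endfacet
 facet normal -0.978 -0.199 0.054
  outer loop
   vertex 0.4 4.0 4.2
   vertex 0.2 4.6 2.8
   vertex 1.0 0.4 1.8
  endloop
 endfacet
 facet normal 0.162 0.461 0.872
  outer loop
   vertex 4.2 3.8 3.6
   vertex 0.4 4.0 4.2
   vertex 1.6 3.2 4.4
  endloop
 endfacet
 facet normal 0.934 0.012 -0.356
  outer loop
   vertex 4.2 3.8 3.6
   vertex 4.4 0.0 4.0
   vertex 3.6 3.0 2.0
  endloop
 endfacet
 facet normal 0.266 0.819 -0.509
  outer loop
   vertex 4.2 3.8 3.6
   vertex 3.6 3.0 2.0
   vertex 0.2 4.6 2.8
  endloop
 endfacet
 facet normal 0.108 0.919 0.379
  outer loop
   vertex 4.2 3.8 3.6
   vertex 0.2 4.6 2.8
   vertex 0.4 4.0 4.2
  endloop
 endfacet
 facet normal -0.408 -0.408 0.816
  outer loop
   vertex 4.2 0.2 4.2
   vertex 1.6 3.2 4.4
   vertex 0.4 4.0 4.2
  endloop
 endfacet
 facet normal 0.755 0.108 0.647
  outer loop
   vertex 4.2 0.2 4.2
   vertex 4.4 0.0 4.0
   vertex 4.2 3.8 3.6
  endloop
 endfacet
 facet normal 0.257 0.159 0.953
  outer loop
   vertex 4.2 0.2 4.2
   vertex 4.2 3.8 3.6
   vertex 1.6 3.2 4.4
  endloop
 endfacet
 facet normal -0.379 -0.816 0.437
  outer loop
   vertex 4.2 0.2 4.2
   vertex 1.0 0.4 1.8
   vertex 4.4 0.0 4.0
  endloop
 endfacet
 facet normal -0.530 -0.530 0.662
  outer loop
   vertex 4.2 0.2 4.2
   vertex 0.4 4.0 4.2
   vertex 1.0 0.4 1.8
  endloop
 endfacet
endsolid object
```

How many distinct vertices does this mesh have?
8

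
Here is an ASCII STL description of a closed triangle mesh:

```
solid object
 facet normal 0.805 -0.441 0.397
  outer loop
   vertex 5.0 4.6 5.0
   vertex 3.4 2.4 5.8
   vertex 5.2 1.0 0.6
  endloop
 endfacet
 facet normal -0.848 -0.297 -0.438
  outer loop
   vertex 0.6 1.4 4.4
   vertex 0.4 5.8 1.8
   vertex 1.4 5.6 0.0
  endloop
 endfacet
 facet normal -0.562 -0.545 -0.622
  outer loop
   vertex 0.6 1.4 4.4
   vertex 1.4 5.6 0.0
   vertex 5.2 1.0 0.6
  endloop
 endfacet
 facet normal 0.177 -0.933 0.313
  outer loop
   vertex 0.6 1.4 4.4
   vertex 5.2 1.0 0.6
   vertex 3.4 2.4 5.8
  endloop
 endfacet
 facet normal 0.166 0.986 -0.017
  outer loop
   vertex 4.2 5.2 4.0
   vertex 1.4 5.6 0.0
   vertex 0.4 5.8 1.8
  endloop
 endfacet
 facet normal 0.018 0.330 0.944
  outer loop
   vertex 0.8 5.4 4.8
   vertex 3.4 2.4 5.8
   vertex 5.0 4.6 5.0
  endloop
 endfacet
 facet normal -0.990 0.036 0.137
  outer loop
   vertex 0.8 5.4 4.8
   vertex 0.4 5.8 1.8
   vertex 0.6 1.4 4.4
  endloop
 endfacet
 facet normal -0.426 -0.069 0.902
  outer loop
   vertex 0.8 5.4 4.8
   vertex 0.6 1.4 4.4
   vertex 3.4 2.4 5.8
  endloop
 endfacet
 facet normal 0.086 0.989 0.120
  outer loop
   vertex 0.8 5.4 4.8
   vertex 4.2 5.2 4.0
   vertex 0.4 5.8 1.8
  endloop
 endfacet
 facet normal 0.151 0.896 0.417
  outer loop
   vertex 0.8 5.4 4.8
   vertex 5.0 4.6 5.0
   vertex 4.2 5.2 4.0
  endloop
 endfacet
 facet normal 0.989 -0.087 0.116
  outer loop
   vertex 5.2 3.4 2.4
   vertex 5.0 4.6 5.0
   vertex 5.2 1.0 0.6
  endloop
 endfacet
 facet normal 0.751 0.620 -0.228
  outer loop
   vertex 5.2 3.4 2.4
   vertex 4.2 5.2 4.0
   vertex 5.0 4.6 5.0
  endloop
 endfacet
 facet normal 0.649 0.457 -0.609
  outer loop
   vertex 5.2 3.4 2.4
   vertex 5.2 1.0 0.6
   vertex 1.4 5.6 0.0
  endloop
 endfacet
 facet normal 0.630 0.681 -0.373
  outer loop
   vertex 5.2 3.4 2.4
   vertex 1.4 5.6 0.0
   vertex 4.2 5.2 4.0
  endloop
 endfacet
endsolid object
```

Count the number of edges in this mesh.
21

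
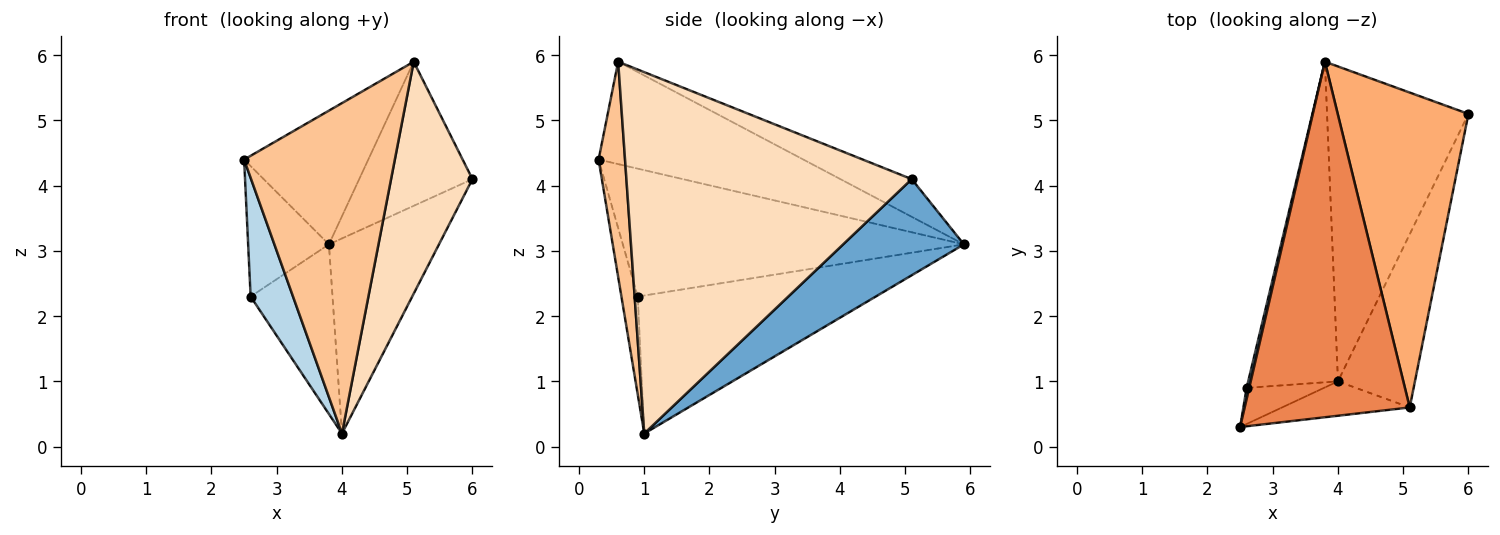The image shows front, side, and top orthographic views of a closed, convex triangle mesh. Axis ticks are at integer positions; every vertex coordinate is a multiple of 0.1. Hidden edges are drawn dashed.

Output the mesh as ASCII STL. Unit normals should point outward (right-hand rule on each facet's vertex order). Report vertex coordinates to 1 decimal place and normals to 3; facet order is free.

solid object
 facet normal 0.500 0.456 -0.736
  outer loop
   vertex 4.0 1.0 0.2
   vertex 3.8 5.9 3.1
   vertex 6.0 5.1 4.1
  endloop
 endfacet
 facet normal -0.973 0.230 0.019
  outer loop
   vertex 2.6 0.9 2.3
   vertex 2.5 0.3 4.4
   vertex 3.8 5.9 3.1
  endloop
 endfacet
 facet normal -0.345 -0.898 -0.273
  outer loop
   vertex 2.6 0.9 2.3
   vertex 4.0 1.0 0.2
   vertex 2.5 0.3 4.4
  endloop
 endfacet
 facet normal -0.805 0.277 -0.524
  outer loop
   vertex 2.6 0.9 2.3
   vertex 3.8 5.9 3.1
   vertex 4.0 1.0 0.2
  endloop
 endfacet
 facet normal -0.502 0.304 0.809
  outer loop
   vertex 5.1 0.6 5.9
   vertex 3.8 5.9 3.1
   vertex 2.5 0.3 4.4
  endloop
 endfacet
 facet normal -0.253 0.403 0.880
  outer loop
   vertex 5.1 0.6 5.9
   vertex 6.0 5.1 4.1
   vertex 3.8 5.9 3.1
  endloop
 endfacet
 facet normal 0.172 -0.980 -0.102
  outer loop
   vertex 5.1 0.6 5.9
   vertex 2.5 0.3 4.4
   vertex 4.0 1.0 0.2
  endloop
 endfacet
 facet normal 0.942 -0.269 -0.201
  outer loop
   vertex 5.1 0.6 5.9
   vertex 4.0 1.0 0.2
   vertex 6.0 5.1 4.1
  endloop
 endfacet
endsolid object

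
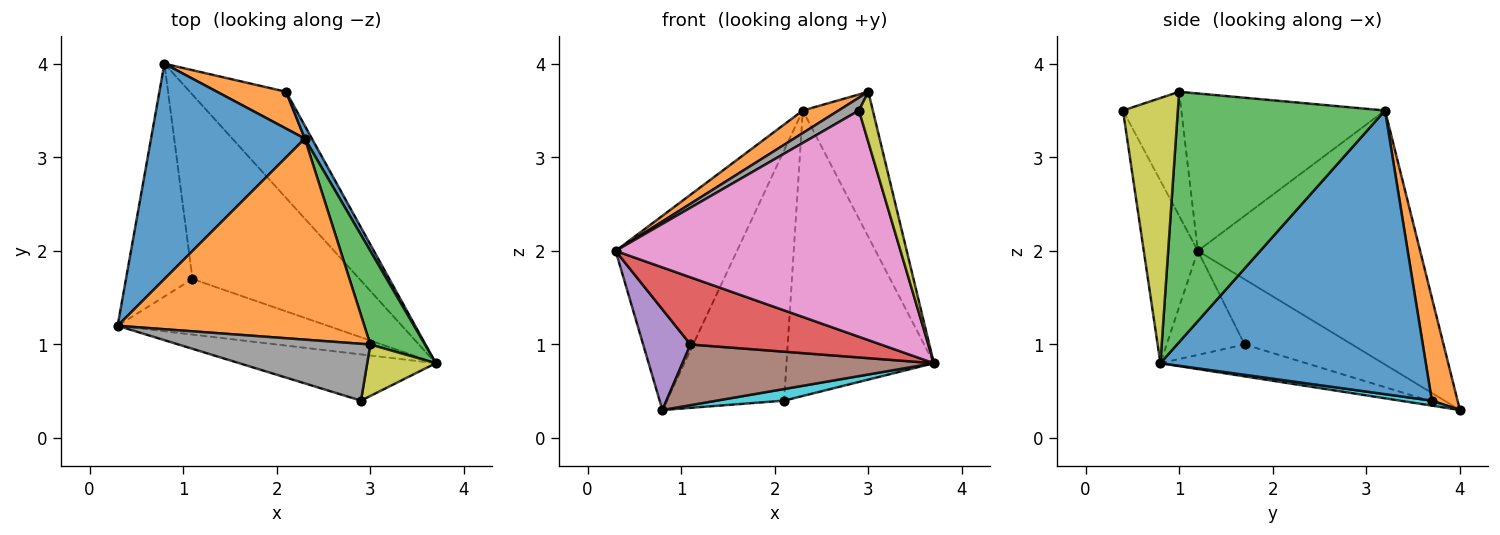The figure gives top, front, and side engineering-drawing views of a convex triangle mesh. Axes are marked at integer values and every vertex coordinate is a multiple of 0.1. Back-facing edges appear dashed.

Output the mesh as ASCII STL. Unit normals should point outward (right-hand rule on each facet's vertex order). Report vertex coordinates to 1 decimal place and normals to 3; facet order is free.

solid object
 facet normal -0.775 0.423 0.469
  outer loop
   vertex 2.3 3.2 3.5
   vertex 0.8 4.0 0.3
   vertex 0.3 1.2 2.0
  endloop
 endfacet
 facet normal -0.535 -0.094 0.839
  outer loop
   vertex 2.3 3.2 3.5
   vertex 0.3 1.2 2.0
   vertex 3.0 1.0 3.7
  endloop
 endfacet
 facet normal 0.928 0.314 0.202
  outer loop
   vertex 2.3 3.2 3.5
   vertex 3.0 1.0 3.7
   vertex 3.7 0.8 0.8
  endloop
 endfacet
 facet normal -0.301 -0.735 -0.608
  outer loop
   vertex 1.1 1.7 1.0
   vertex 3.7 0.8 0.8
   vertex 0.3 1.2 2.0
  endloop
 endfacet
 facet normal -0.669 -0.295 -0.682
  outer loop
   vertex 1.1 1.7 1.0
   vertex 0.3 1.2 2.0
   vertex 0.8 4.0 0.3
  endloop
 endfacet
 facet normal -0.178 -0.308 -0.935
  outer loop
   vertex 1.1 1.7 1.0
   vertex 0.8 4.0 0.3
   vertex 3.7 0.8 0.8
  endloop
 endfacet
 facet normal -0.183 -0.963 -0.197
  outer loop
   vertex 2.9 0.4 3.5
   vertex 0.3 1.2 2.0
   vertex 3.7 0.8 0.8
  endloop
 endfacet
 facet normal -0.533 -0.186 0.825
  outer loop
   vertex 2.9 0.4 3.5
   vertex 3.0 1.0 3.7
   vertex 0.3 1.2 2.0
  endloop
 endfacet
 facet normal 0.940 -0.238 0.243
  outer loop
   vertex 2.9 0.4 3.5
   vertex 3.7 0.8 0.8
   vertex 3.0 1.0 3.7
  endloop
 endfacet
 facet normal 0.051 -0.109 -0.993
  outer loop
   vertex 2.1 3.7 0.4
   vertex 3.7 0.8 0.8
   vertex 0.8 4.0 0.3
  endloop
 endfacet
 facet normal 0.874 0.485 0.022
  outer loop
   vertex 2.1 3.7 0.4
   vertex 2.3 3.2 3.5
   vertex 3.7 0.8 0.8
  endloop
 endfacet
 facet normal 0.212 0.967 0.142
  outer loop
   vertex 2.1 3.7 0.4
   vertex 0.8 4.0 0.3
   vertex 2.3 3.2 3.5
  endloop
 endfacet
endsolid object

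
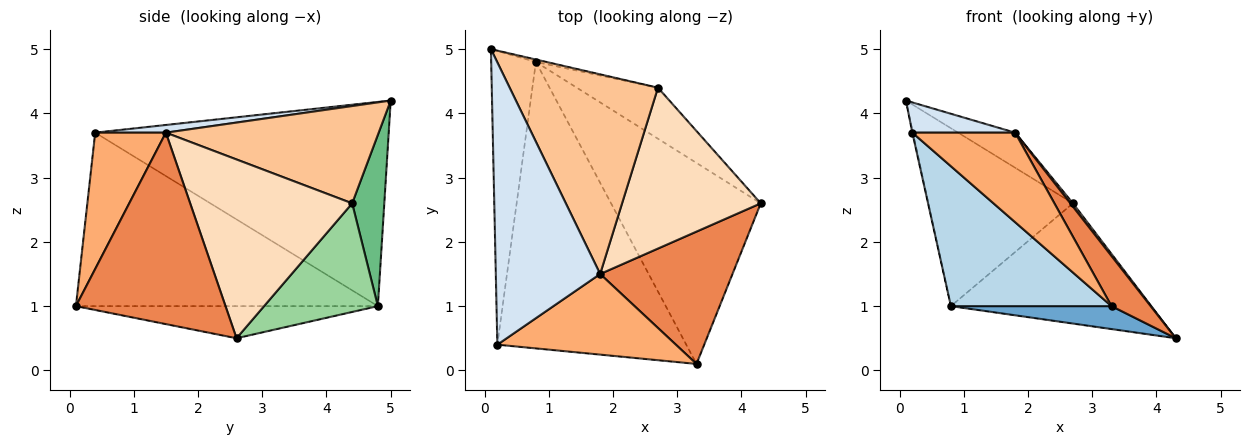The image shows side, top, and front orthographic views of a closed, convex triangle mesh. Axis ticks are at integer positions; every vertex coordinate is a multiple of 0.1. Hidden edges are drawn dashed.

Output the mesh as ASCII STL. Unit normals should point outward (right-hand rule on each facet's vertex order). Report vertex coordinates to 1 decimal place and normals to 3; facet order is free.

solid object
 facet normal -0.209 -0.111 -0.972
  outer loop
   vertex 0.8 4.8 1.0
   vertex 4.3 2.6 0.5
   vertex 3.3 0.1 1.0
  endloop
 endfacet
 facet normal -0.977 0.002 -0.214
  outer loop
   vertex 0.8 4.8 1.0
   vertex 0.2 0.4 3.7
   vertex 0.1 5.0 4.2
  endloop
 endfacet
 facet normal -0.636 -0.339 -0.693
  outer loop
   vertex 0.8 4.8 1.0
   vertex 3.3 0.1 1.0
   vertex 0.2 0.4 3.7
  endloop
 endfacet
 facet normal 0.073 -0.106 0.992
  outer loop
   vertex 1.8 1.5 3.7
   vertex 0.1 5.0 4.2
   vertex 0.2 0.4 3.7
  endloop
 endfacet
 facet normal 0.804 -0.210 0.556
  outer loop
   vertex 1.8 1.5 3.7
   vertex 3.3 0.1 1.0
   vertex 4.3 2.6 0.5
  endloop
 endfacet
 facet normal 0.455 -0.662 0.596
  outer loop
   vertex 1.8 1.5 3.7
   vertex 0.2 0.4 3.7
   vertex 3.3 0.1 1.0
  endloop
 endfacet
 facet normal 0.543 0.145 0.827
  outer loop
   vertex 2.7 4.4 2.6
   vertex 0.1 5.0 4.2
   vertex 1.8 1.5 3.7
  endloop
 endfacet
 facet normal 0.790 -0.013 0.613
  outer loop
   vertex 2.7 4.4 2.6
   vertex 1.8 1.5 3.7
   vertex 4.3 2.6 0.5
  endloop
 endfacet
 facet normal 0.217 0.976 -0.014
  outer loop
   vertex 2.7 4.4 2.6
   vertex 0.8 4.8 1.0
   vertex 0.1 5.0 4.2
  endloop
 endfacet
 facet normal 0.463 0.816 -0.346
  outer loop
   vertex 2.7 4.4 2.6
   vertex 4.3 2.6 0.5
   vertex 0.8 4.8 1.0
  endloop
 endfacet
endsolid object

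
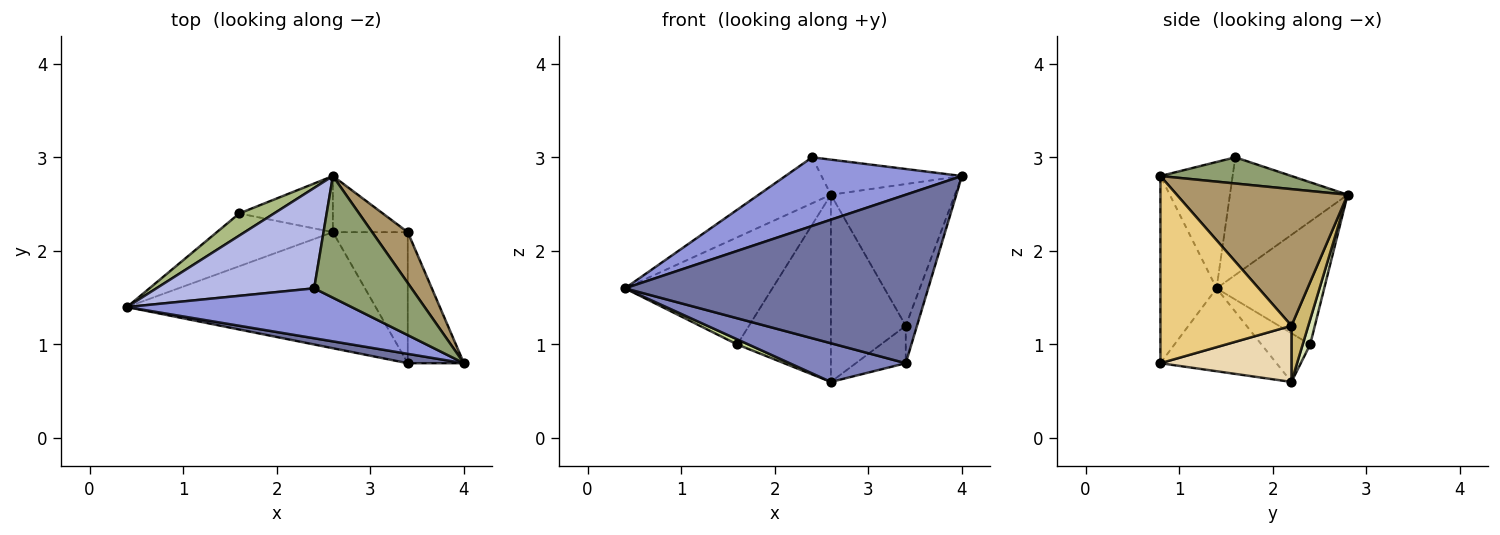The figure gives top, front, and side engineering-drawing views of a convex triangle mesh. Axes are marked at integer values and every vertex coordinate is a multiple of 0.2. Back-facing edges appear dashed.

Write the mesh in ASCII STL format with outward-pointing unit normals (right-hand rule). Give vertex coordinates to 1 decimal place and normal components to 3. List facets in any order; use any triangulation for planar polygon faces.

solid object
 facet normal -0.182 -0.982 0.055
  outer loop
   vertex 3.4 0.8 0.8
   vertex 4.0 0.8 2.8
   vertex 0.4 1.4 1.6
  endloop
 endfacet
 facet normal -0.302 -0.302 -0.905
  outer loop
   vertex 3.4 0.8 0.8
   vertex 0.4 1.4 1.6
   vertex 2.6 2.2 0.6
  endloop
 endfacet
 facet normal -0.314 -0.768 0.558
  outer loop
   vertex 2.4 1.6 3.0
   vertex 0.4 1.4 1.6
   vertex 4.0 0.8 2.8
  endloop
 endfacet
 facet normal -0.561 0.344 0.753
  outer loop
   vertex 2.4 1.6 3.0
   vertex 2.6 2.8 2.6
   vertex 0.4 1.4 1.6
  endloop
 endfacet
 facet normal 0.250 0.268 0.930
  outer loop
   vertex 2.4 1.6 3.0
   vertex 4.0 0.8 2.8
   vertex 2.6 2.8 2.6
  endloop
 endfacet
 facet normal -0.582 0.797 0.164
  outer loop
   vertex 1.6 2.4 1.0
   vertex 0.4 1.4 1.6
   vertex 2.6 2.8 2.6
  endloop
 endfacet
 facet normal -0.385 -0.089 -0.919
  outer loop
   vertex 1.6 2.4 1.0
   vertex 2.6 2.2 0.6
   vertex 0.4 1.4 1.6
  endloop
 endfacet
 facet normal 0.076 0.955 -0.287
  outer loop
   vertex 1.6 2.4 1.0
   vertex 2.6 2.8 2.6
   vertex 2.6 2.2 0.6
  endloop
 endfacet
 facet normal 0.792 0.575 0.206
  outer loop
   vertex 3.4 2.2 1.2
   vertex 2.6 2.8 2.6
   vertex 4.0 0.8 2.8
  endloop
 endfacet
 facet normal 0.211 0.936 -0.281
  outer loop
   vertex 3.4 2.2 1.2
   vertex 2.6 2.2 0.6
   vertex 2.6 2.8 2.6
  endloop
 endfacet
 facet normal 0.955 0.082 -0.286
  outer loop
   vertex 3.4 2.2 1.2
   vertex 4.0 0.8 2.8
   vertex 3.4 0.8 0.8
  endloop
 endfacet
 facet normal 0.585 0.223 -0.780
  outer loop
   vertex 3.4 2.2 1.2
   vertex 3.4 0.8 0.8
   vertex 2.6 2.2 0.6
  endloop
 endfacet
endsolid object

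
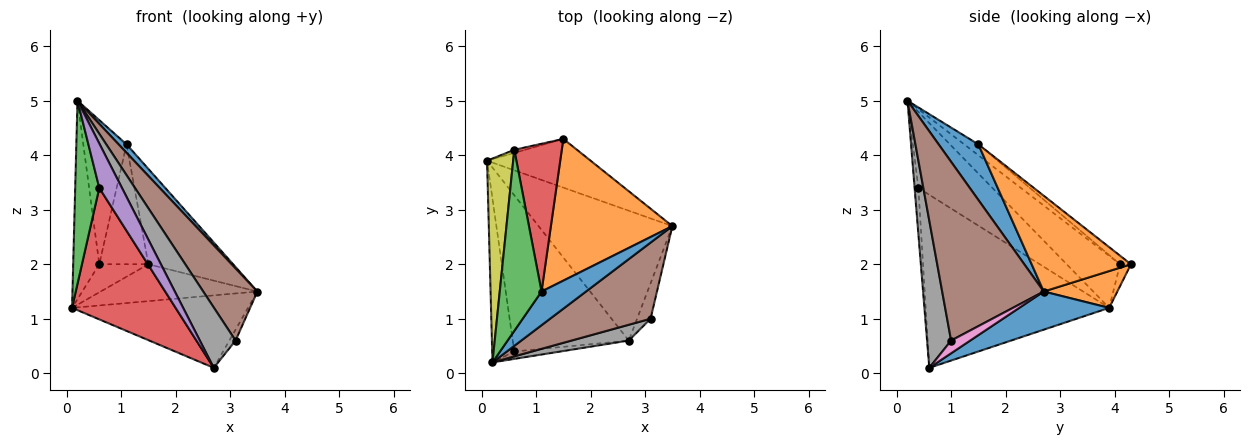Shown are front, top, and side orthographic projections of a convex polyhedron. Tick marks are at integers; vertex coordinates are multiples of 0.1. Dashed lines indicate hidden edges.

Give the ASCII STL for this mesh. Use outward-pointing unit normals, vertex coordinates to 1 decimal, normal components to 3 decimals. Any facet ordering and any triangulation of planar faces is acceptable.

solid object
 facet normal 0.242 0.473 -0.847
  outer loop
   vertex 2.7 0.6 0.1
   vertex 0.1 3.9 1.2
   vertex 3.5 2.7 1.5
  endloop
 endfacet
 facet normal 0.273 0.581 -0.767
  outer loop
   vertex 1.5 4.3 2.0
   vertex 3.5 2.7 1.5
   vertex 0.1 3.9 1.2
  endloop
 endfacet
 facet normal -0.917 -0.298 -0.266
  outer loop
   vertex 0.6 0.4 3.4
   vertex 0.2 0.2 5.0
   vertex 0.1 3.9 1.2
  endloop
 endfacet
 facet normal -0.752 -0.424 -0.504
  outer loop
   vertex 0.6 0.4 3.4
   vertex 0.1 3.9 1.2
   vertex 2.7 0.6 0.1
  endloop
 endfacet
 facet normal -0.162 -0.973 -0.162
  outer loop
   vertex 0.6 0.4 3.4
   vertex 2.7 0.6 0.1
   vertex 0.2 0.2 5.0
  endloop
 endfacet
 facet normal 0.791 -0.421 0.444
  outer loop
   vertex 3.1 1.0 0.6
   vertex 3.5 2.7 1.5
   vertex 0.2 0.2 5.0
  endloop
 endfacet
 facet normal 0.669 0.219 -0.710
  outer loop
   vertex 3.1 1.0 0.6
   vertex 2.7 0.6 0.1
   vertex 3.5 2.7 1.5
  endloop
 endfacet
 facet normal 0.546 -0.811 0.212
  outer loop
   vertex 3.1 1.0 0.6
   vertex 0.2 0.2 5.0
   vertex 2.7 0.6 0.1
  endloop
 endfacet
 facet normal -0.819 0.401 0.412
  outer loop
   vertex 0.6 4.1 2.0
   vertex 0.1 3.9 1.2
   vertex 0.2 0.2 5.0
  endloop
 endfacet
 facet normal -0.216 0.970 -0.108
  outer loop
   vertex 0.6 4.1 2.0
   vertex 1.5 4.3 2.0
   vertex 0.1 3.9 1.2
  endloop
 endfacet
 facet normal 0.772 -0.154 0.617
  outer loop
   vertex 1.1 1.5 4.2
   vertex 0.2 0.2 5.0
   vertex 3.5 2.7 1.5
  endloop
 endfacet
 facet normal 0.547 0.467 0.694
  outer loop
   vertex 1.1 1.5 4.2
   vertex 3.5 2.7 1.5
   vertex 1.5 4.3 2.0
  endloop
 endfacet
 facet normal -0.200 0.610 0.767
  outer loop
   vertex 1.1 1.5 4.2
   vertex 0.6 4.1 2.0
   vertex 0.2 0.2 5.0
  endloop
 endfacet
 facet normal -0.139 0.624 0.769
  outer loop
   vertex 1.1 1.5 4.2
   vertex 1.5 4.3 2.0
   vertex 0.6 4.1 2.0
  endloop
 endfacet
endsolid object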